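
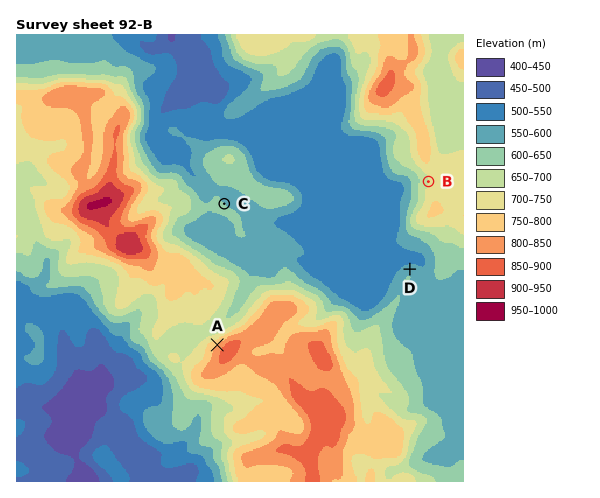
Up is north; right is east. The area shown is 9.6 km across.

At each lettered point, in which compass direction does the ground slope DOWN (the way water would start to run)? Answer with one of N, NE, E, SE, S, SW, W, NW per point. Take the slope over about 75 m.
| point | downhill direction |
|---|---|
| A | NW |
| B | W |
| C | NE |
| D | N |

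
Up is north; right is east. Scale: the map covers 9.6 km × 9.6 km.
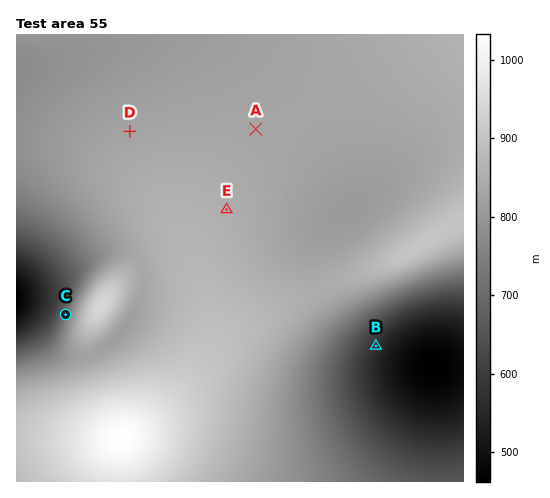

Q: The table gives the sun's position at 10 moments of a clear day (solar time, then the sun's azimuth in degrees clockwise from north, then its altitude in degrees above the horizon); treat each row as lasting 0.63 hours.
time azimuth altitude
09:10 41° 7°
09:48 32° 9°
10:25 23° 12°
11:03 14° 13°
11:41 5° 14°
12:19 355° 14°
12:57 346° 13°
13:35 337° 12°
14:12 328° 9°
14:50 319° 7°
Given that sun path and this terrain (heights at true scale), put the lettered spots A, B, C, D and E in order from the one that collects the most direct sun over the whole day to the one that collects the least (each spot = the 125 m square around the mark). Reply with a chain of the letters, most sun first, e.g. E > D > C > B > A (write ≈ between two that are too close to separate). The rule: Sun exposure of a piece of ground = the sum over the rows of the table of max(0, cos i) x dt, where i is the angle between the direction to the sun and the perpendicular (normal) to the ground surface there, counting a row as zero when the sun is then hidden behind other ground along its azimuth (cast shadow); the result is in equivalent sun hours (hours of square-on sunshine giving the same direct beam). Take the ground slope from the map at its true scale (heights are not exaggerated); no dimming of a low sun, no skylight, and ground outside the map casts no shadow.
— C > D ≈ E ≈ A > B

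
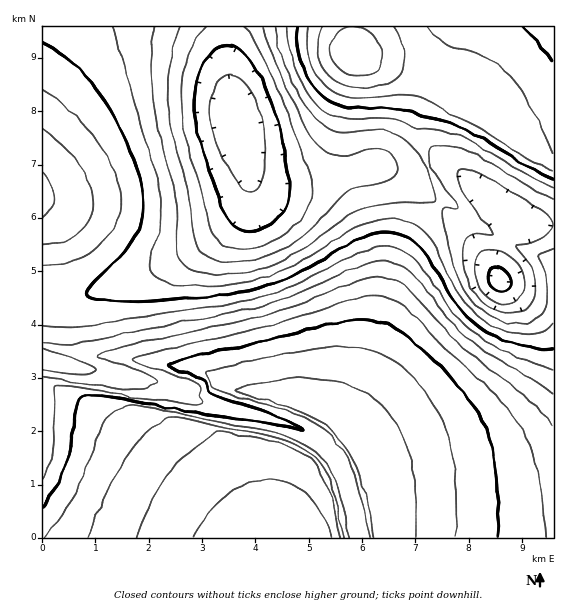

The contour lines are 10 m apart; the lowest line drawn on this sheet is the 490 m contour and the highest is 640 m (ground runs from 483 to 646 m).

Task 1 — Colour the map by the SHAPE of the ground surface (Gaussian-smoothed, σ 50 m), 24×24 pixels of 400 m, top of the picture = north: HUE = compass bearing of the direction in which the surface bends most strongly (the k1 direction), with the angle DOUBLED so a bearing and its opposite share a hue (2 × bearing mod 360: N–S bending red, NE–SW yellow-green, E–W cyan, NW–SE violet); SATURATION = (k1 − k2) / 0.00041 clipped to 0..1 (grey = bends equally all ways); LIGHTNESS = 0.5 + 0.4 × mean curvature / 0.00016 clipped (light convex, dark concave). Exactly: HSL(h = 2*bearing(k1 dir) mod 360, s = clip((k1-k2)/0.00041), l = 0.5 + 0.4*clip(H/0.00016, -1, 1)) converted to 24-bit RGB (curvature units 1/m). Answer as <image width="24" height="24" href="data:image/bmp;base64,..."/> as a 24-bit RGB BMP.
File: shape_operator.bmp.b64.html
<image width="24" height="24" href="data:image/bmp;base64,Qk32BgAAAAAAADYAAAAoAAAAGAAAABgAAAABABgAAAAAAMAGAAATCwAAEwsAAAAAAAAAAAAAjHyJiX6EhX+CgoCCgYCCgYGBgYKBgYKBgYOAgoSAhISAhYR/hYJ/4/XDFQAzwP9KiouAgX+BgH+Af3+Af3+Afn+Afn+AfoCAjnmDi32Ah3+Ag4CBgoGBgYGBgYKBgYKBgoOBg4OBhISAhIOAhIKA0fmeFwAz0PiSgoCAgX+BgH+Bf3+Af3+Afn+AfoCBfoCBjXZ2jYB8iYJ/hIKBgoGBgYKCgYKCgoKBgoOBg4OBg4OBhIKBjqeGe/82HgEy2PW+goCBgoCBgYCBgH+Bf3+Bf4CBfoGCfoGCioJzjol6ioh/hYWAgoKBgYKCgYKCgoKCgoKCg4OCg4KChp+hz/zkMwAv2B0AnL6Lg4CBgoCCgYCCgICBgICCf4GDf4KEfoKEhIp1iI56hop+g4aAgYWEgYKDgYKDgoeNlK7Mw9j0rtL3TOL/MwAGMgEas/nBhIGCg4GCg4GCgYGCgIGDgIKEgISFf4SHfoOHg4x9hI5+gJCEgYuOhpess9Dssdb2U7P/r10AMhwBMxsAMxQAxwAQtfrqgpCJhIGDg4GDg4GDgYKEgYSFgYaIgIeKf4WLfYCJgJqLpNPgstbwbLz3nvoAXTYLRysOVgAFkz4AL3L/hbb8wN73kbfIhoGGhYGDhIGDhIKDg4OEgoaHgYmLgYuOgImQfoKOfXmKPf2+h18MMB4HMiAHSDAPdEsW1UQCLPv/vtnnhImghoGLh4GIh4GHhoGFhYGEhYKDhIODg4eGgo2KgZKSgJCWfYaVfHiQg3GMx2MZP1DmZXLplqbsuMXxsb/rkZ3Ig4Wdh4GRiIGRioCPi4CNi4CLiYCIh4GFhoOEhYeEg42GgZSMfpqWe5KbdXmWgWySjWaMdYuZcYB4c350d4F6eoSBfoSHgIOLgYCOhICRiH+TjH+Uj3+TkICQjoCMi4GIiYSEiIyFgpSEf5yIeJ6Sbo2YbGOPiFqMjFt8entkcnpibX1ibX9lboFpb4NudIR4eYaFe3+JgnyOinySkX2UlH6Uk4CPkIKKjoWGjpGGiJqDfJ98bpl7XnuAYElzfUdtiVZmf31heIBgbX9eaX9eZ4FeZoJfZINjaIJsb394dXqAgHiGjXqOknyOlH+OlIKLk4iHlpeJk56FjJx6fIhmWFlHMyEwZz9Dhmlbg4RvgIpvcoNrboNnaoRiZYVfX4RdXYBfYHpmZ3ZtcHZ0fnV5iHh+j32Dk4KGl4uInJiKnpuEl4l0hFtYYTdLPS5BYGVTbKFygYmDho+DfYeCeYd7dIlzbYptZohnYIBmXXdlXnBkY29kcnVqfnxvh4F2j4h+l5CFnZOGnId9mGZpiU9oeUJvT3KsetDcbs/HhY6SipGSg4aOhIiMg4yJfo2CdYt9bIJ5ZHdzYG5sYmtkbHJjdX1le4ZqhI1ykpN7mIl7mm9ulVttkFN5fL7SU423aVpReXdPhIySiIyQhISOhoeOiY2Oh4+Lf4yKc3+FaG58Y2R0aWdvc3Rpd4FldYlkdYxmgYttjHptkGFmlFxuitO0hERtcEpYdl1Wf29ThIiMhYaKhIOJh4aJiYyIh46HgYmJc3WFamWAamF8c2d6fHBwholufI9ncYpic35ke21jg11ik8yCgEJWckVYeFJafVhViGVVhISGhYOFhYKEh4eDi42DiY2CfoWAcG9/amF9bF98d2V+hXF5koh0jpZueIdlbHNfbGRelJNjtrZNbkJSdE5ZeVNaa7eiqOXjhIGBhICAhIGAiIZ/jo1/jI59gIF6bmx4Zl52al54dGJ7h252mYd1m5Buh4Nkbm5eZmdfm69lcEVLb01WeldijNnNk87ChpiAhIB+g39+hYB+iYV9jot8jot6gX13bml0YltyaFx0cV52hWtxnH1sooVoj39ldXZmZHVuoYhpjVmYcpPBntvehqWegIiFlJKAg399g359hX98iYR8joh7joZ5gnh0cGd1YFlwZVlxblx0g2dxnHpwpYl5mY1/fI6Ja5eZbJ+kfaCzhJ6hho6JhImFgYSEf4CCg358g358hX98iYJ8joV7joJ5hHR1dGd4YlpyYFdzalx5hHGHmomLqZ+boqmlkaaseaCsbJGecoiPfoqIhImEhYaDgoGCf36Bgn58g358hH58iIB8jYJ8jn15h3R6eGh9ZFx4W1h6X2GEd36Tlp+iqbGvq7S1maGqfYSZbneOcnyGfISDg4aAhYSAgn+AgH6Bgn58gn58hH59h399i398jXt6iXV/e2yCZWB/XGKCYXWNdJWbjKefnK2go6aenI+ZinqReXGHdXWBfIF/gYR+g4N/gX9/gH6A"/>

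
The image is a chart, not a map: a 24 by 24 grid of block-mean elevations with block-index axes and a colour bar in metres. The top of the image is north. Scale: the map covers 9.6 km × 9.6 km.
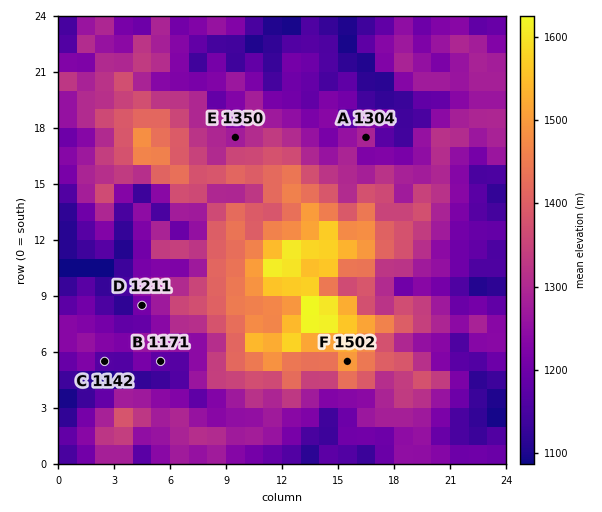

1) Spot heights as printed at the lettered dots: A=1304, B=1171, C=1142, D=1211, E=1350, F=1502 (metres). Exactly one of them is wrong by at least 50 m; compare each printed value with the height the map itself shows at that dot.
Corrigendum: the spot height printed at E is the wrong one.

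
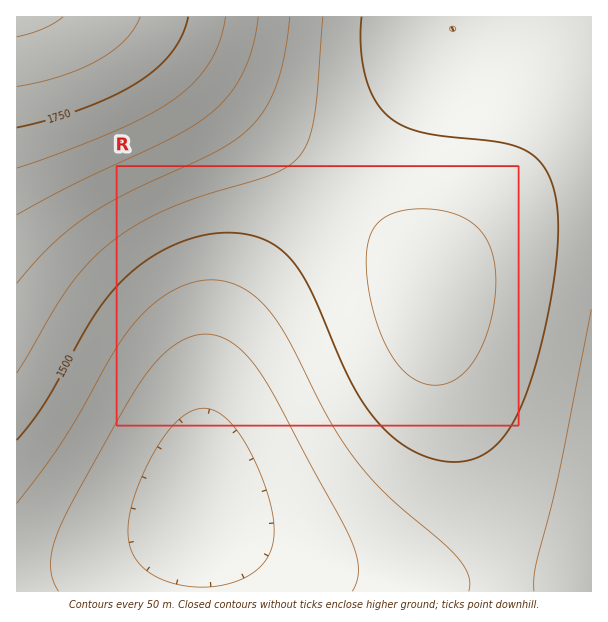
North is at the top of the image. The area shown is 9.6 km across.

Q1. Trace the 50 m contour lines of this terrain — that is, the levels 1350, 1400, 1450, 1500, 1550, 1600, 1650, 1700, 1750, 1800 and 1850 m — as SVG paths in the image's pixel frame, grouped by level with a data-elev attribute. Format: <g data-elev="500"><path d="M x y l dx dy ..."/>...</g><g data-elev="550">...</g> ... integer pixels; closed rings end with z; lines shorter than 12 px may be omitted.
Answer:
<g data-elev="1350"><path d="M194 587l-15-2-14-4-12-6-10-8-8-9-4-9-3-12 0-12 3-18 7-22 11-23 12-21 11-15 11-10 12-6 11-2 10 3 12 9 11 13 10 17 12 24 8 24 4 21 1 17-2 12-5 10-7 9-9 7-13 7-14 4-15 2z"/></g><g data-elev="1400"><path d="M58 591l-5-12-2-12 0-13 5-17 16-34 50-90 22-36 20-23 21-15 10-4 11-1 16 3 17 11 16 18 17 25 70 131 10 21 5 15 1 12-1 11-5 10"/></g><g data-elev="1450"><path d="M534 591l2-25 22-89 33-168"/><path d="M17 503l44-60 54-93 25-33 20-18 22-13 21-6 21 1 12 4 12 6 12 10 10 11 17 26 37 73 25 39 17 23 18 19 58 50 16 16 7 9 4 9 1 8-1 7"/><path d="M450 30l0-3 5 0 0 4z"/></g><g data-elev="1500"><path d="M17 440l16-20 14-20 48-86 14-18 14-16 24-20 26-15 27-9 27-3 19 1 18 6 15 8 14 13 9 14 9 16 31 72 15 30 20 28 22 21 14 9 15 6 15 4 15 1 12-2 12-4 10-7 11-11 13-21 12-27 11-37 10-44 6-40 3-35-1-27-5-23-5-13-7-9-9-8-10-6-24-6-54-6-21-4-20-6-14-10-14-17-8-22-5-30 1-30"/></g><g data-elev="1550"><path d="M427 384l13 1 13-4 12-9 11-14 9-19 7-22 3-23 1-22-3-15-4-14-7-11-9-9-12-7-14-4-16-3-17 0-13 2-11 3-8 5-7 7-4 8-3 11-1 27 7 40 6 19 7 17 9 14 9 10 11 8z"/><path d="M17 373l38-65 15-23 20-24 24-21 24-16 27-14 35-13 72-22 15-8 12-10 9-16 6-22 9-102"/></g><g data-elev="1600"><path d="M17 283l35-38 17-15 20-15 40-23 89-41 17-11 15-12 15-20 12-24 8-30 5-37"/></g><g data-elev="1650"><path d="M17 215l59-32 97-46 21-12 16-11 19-19 14-23 10-25 5-30"/></g><g data-elev="1700"><path d="M17 168l46-16 53-21 33-16 25-16 20-16 15-20 11-22 5-24"/></g><g data-elev="1750"><path d="M17 128l34-9 35-12 29-12 24-14 19-14 15-16 9-16 6-18"/></g><g data-elev="1800"><path d="M17 87l43-11 20-7 18-9 15-9 12-11 9-11 6-12"/></g><g data-elev="1850"><path d="M17 37l26-8 20-12"/></g>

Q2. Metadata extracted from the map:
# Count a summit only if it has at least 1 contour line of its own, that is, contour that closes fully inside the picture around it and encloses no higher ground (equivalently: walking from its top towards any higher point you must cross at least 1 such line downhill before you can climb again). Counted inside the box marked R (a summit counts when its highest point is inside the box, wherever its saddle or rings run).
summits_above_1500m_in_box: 1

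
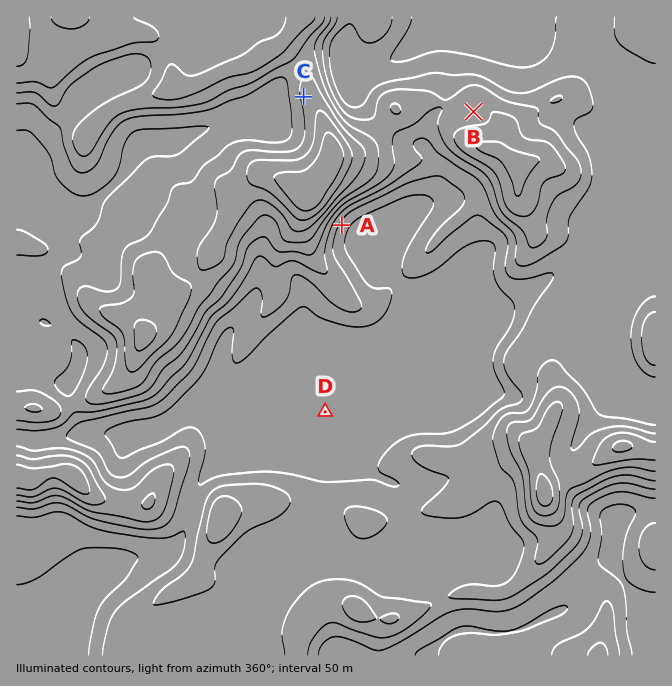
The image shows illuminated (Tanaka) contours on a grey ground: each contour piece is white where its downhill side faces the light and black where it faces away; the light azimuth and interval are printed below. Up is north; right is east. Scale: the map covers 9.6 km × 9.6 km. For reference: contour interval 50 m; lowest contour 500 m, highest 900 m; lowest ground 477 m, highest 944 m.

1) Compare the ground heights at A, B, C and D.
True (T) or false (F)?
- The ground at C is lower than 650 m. F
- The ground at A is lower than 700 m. T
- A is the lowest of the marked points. F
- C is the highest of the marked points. T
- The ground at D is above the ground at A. F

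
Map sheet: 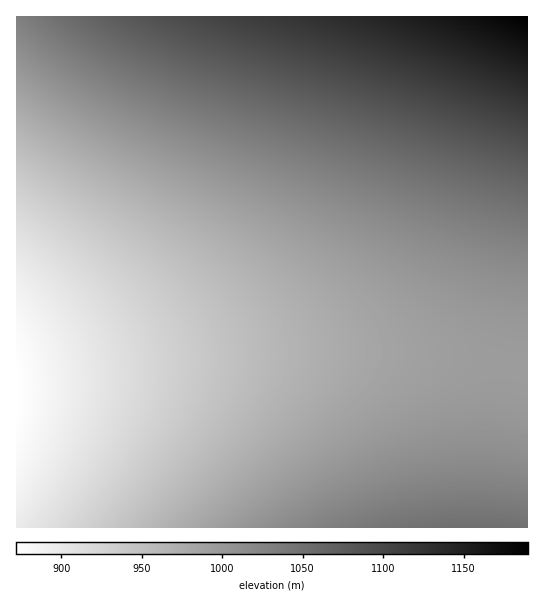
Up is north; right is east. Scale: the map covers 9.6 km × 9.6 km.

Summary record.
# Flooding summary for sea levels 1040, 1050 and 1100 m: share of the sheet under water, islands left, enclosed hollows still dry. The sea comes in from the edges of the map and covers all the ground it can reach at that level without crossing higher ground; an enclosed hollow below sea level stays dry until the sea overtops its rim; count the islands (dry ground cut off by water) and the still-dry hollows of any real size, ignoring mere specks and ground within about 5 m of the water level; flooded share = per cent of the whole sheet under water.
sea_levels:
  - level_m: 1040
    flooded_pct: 77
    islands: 0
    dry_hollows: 0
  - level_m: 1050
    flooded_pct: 80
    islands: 0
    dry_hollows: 0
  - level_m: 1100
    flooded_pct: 92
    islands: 0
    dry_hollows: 0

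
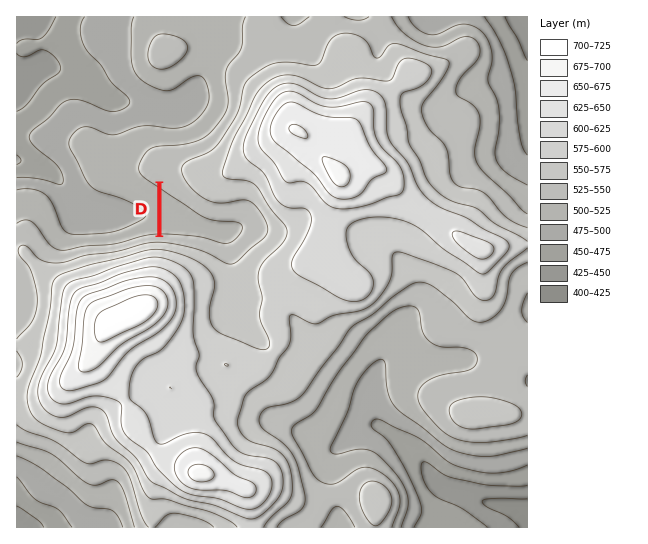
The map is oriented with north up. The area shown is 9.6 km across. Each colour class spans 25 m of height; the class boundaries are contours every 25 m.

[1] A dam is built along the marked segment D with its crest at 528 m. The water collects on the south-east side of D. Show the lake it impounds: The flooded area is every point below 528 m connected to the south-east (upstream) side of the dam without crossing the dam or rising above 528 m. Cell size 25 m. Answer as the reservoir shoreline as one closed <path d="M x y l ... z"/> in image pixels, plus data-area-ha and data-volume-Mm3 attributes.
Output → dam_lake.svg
<path d="M163 187l-2 0 1 48 32 2 1 2 11 1 13 5 10 2 5-3 11-11 3-8-3-5-3-1-25 0-11-3-39-25-4-4z" data-area-ha="90" data-volume-Mm3="7.69"/>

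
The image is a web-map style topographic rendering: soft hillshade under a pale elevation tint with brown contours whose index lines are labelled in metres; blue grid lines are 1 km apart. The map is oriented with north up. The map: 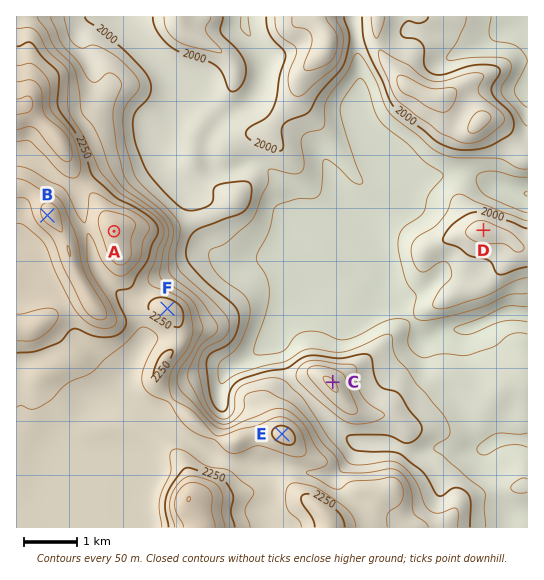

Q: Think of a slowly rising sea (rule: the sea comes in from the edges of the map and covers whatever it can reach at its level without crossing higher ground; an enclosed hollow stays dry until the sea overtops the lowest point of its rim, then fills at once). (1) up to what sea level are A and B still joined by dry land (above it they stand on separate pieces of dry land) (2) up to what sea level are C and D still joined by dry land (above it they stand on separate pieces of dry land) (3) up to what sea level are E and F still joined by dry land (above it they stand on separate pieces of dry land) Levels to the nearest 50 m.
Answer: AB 2300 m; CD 1900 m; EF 2200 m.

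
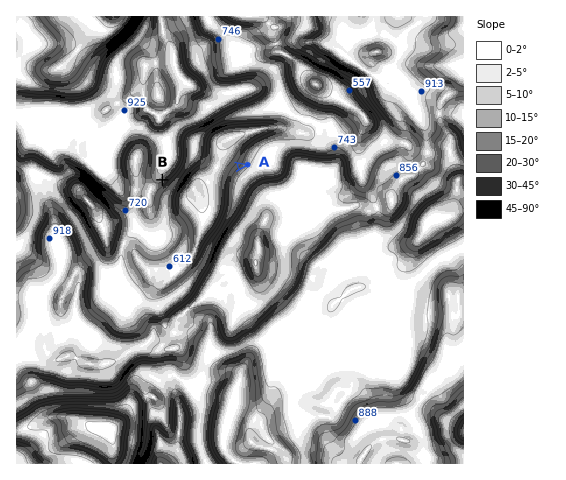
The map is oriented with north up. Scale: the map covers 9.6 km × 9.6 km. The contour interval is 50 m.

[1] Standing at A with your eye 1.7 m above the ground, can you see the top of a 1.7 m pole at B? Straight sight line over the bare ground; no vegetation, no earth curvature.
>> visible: true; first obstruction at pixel None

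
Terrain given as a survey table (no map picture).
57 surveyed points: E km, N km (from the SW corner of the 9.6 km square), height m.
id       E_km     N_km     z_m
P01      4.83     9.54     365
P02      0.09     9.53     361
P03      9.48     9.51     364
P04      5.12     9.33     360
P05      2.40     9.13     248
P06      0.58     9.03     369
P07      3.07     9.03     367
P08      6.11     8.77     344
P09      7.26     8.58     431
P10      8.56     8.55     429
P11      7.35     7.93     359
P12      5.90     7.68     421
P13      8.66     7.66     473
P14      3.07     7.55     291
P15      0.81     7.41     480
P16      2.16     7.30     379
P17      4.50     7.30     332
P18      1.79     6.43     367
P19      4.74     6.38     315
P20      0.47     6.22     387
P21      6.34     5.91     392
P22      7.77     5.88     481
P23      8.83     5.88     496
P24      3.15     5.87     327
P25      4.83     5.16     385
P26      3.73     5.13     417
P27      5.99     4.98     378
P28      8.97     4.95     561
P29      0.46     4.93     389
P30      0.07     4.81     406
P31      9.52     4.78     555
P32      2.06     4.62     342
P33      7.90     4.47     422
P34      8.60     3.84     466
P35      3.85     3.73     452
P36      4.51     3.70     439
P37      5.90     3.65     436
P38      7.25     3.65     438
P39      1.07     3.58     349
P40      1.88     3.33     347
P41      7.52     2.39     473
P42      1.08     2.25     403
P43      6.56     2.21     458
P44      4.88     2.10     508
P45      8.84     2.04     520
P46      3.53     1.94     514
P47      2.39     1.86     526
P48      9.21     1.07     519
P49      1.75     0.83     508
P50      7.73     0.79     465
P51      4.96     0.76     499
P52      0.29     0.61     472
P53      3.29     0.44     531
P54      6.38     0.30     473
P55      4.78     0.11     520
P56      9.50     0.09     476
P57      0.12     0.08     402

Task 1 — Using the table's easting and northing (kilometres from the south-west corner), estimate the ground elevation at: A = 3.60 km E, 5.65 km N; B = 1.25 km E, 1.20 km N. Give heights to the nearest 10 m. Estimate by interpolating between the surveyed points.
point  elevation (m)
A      340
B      480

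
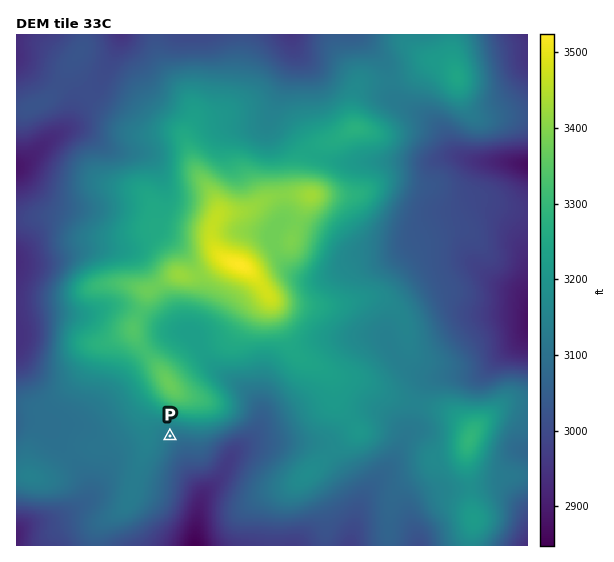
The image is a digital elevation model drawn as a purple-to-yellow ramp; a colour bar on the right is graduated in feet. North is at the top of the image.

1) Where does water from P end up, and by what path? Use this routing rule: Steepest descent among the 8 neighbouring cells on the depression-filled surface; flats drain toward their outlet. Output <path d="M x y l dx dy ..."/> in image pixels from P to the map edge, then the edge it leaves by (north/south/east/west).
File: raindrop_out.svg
<path d="M170 436l13 13 0 7 2 1 0 6 1 1 0 3 5 8 7 6 1 3 0 4 2 1 0 16-2 2-1 17-1 1 0 20"/>
exit: south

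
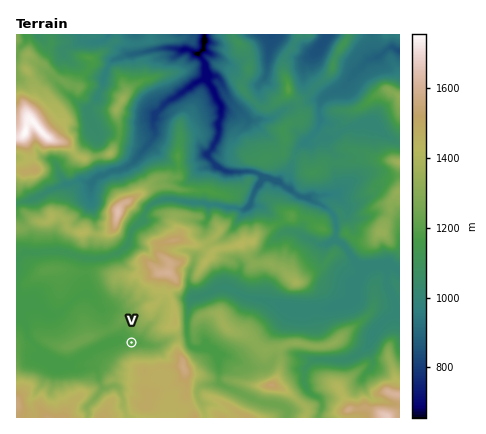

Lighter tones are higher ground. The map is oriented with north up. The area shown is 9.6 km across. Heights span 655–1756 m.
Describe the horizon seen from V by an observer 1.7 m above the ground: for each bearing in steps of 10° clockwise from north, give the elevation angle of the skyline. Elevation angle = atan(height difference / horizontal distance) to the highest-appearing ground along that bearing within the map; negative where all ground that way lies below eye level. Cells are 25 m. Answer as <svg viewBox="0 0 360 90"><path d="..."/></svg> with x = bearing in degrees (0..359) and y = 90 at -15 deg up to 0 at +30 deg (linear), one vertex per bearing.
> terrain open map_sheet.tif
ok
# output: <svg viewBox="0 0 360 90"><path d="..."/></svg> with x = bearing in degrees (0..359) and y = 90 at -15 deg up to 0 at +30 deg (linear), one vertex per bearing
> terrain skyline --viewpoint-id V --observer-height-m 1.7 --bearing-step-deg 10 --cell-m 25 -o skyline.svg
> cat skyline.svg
<svg viewBox="0 0 360 90"><path d="M0 42l10-4 10-3 10-2 10 2 10 3 10-6 10 0 10 7 10 0 10-8 10-2 10 0 10-6 10-6 10-5 10-3 10-2 10 1 10 5 10 7 10 11 10 13 10 2 10 1 10 3 10 8 10-3 10-1 10 1 10 0 10-1 10-2 10-1 10-1 10-3"/></svg>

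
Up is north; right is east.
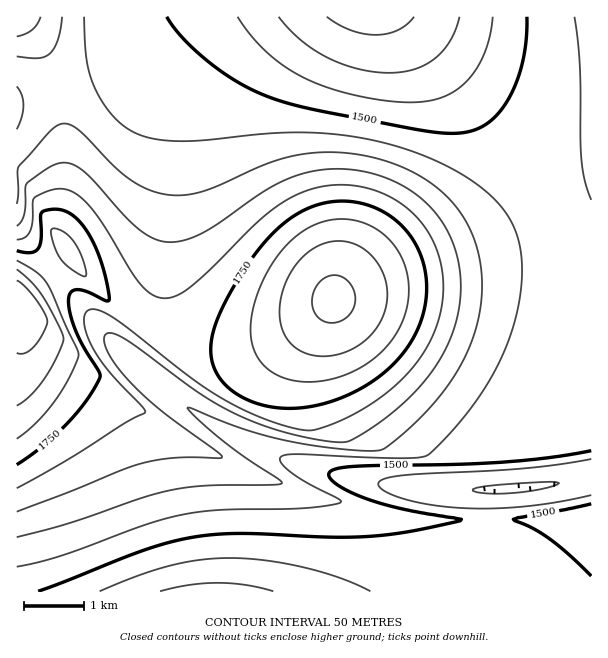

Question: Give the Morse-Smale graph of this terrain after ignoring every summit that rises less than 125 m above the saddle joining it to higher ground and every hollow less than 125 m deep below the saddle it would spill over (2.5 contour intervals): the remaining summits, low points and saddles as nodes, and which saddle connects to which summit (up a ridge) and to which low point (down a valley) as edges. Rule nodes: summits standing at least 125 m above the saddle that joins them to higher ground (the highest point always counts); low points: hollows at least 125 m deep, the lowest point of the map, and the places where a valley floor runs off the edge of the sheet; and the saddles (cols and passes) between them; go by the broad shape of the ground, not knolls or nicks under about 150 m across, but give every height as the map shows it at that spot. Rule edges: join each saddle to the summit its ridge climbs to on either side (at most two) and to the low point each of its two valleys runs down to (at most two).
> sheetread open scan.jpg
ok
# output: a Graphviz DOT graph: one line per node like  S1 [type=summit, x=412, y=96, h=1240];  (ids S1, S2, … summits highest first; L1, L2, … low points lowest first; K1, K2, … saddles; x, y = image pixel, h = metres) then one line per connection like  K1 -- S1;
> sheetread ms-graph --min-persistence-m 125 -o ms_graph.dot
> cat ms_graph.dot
graph terrain {
  S1 [type=summit, x=27, y=306, h=1922];
  S2 [type=summit, x=333, y=299, h=1912];
  L1 [type=low, x=369, y=17, h=1334];
  L2 [type=low, x=213, y=591, h=1383];
  K1 [type=saddle, x=149, y=336, h=1719];
  K2 [type=saddle, x=546, y=227, h=1543];
  K1 -- S1;
  K1 -- S2;
  K1 -- L1;
  K1 -- L2;
  K2 -- S1;
  K2 -- S2;
  K2 -- L1;
  K2 -- L2;
}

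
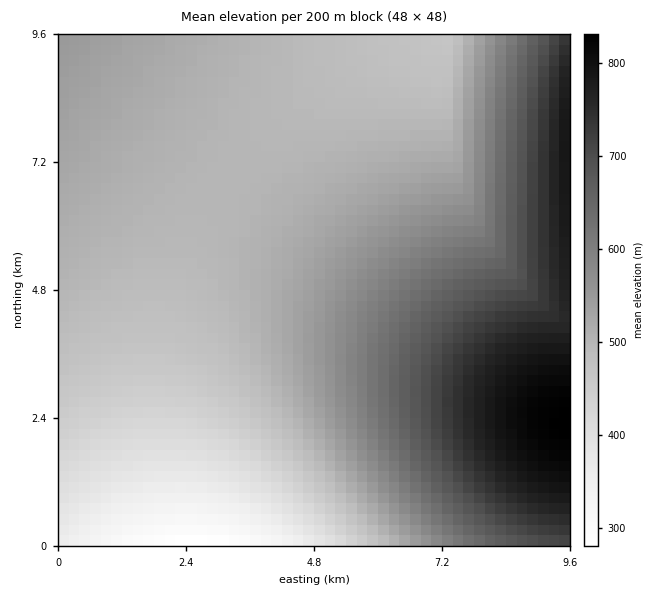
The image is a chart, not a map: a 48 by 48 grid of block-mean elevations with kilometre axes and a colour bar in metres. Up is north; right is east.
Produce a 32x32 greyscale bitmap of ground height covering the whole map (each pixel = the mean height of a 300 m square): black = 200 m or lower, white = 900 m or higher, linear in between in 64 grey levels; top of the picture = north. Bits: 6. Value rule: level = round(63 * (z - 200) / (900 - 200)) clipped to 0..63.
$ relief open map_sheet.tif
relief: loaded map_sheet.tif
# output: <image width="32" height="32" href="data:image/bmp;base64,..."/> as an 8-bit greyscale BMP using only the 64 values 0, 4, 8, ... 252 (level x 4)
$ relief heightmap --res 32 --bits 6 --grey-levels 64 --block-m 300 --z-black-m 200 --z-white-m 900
<image width="32" height="32" href="data:image/bmp;base64,Qk02CAAAAAAAADYEAAAoAAAAIAAAACAAAAABAAgAAAAAAAAEAAATCwAAEwsAAAABAAAAAAAAAAAAAAEBAQACAgIAAwMDAAQEBAAFBQUABgYGAAcHBwAICAgACQkJAAoKCgALCwsADAwMAA0NDQAODg4ADw8PABAQEAAREREAEhISABMTEwAUFBQAFRUVABYWFgAXFxcAGBgYABkZGQAaGhoAGxsbABwcHAAdHR0AHh4eAB8fHwAgICAAISEhACIiIgAjIyMAJCQkACUlJQAmJiYAJycnACgoKAApKSkAKioqACsrKwAsLCwALS0tAC4uLgAvLy8AMDAwADExMQAyMjIAMzMzADQ0NAA1NTUANjY2ADc3NwA4ODgAOTk5ADo6OgA7OzsAPDw8AD09PQA+Pj4APz8/AEBAQABBQUEAQkJCAENDQwBEREQARUVFAEZGRgBHR0cASEhIAElJSQBKSkoAS0tLAExMTABNTU0ATk5OAE9PTwBQUFAAUVFRAFJSUgBTU1MAVFRUAFVVVQBWVlYAV1dXAFhYWABZWVkAWlpaAFtbWwBcXFwAXV1dAF5eXgBfX18AYGBgAGFhYQBiYmIAY2NjAGRkZABlZWUAZmZmAGdnZwBoaGgAaWlpAGpqagBra2sAbGxsAG1tbQBubm4Ab29vAHBwcABxcXEAcnJyAHNzcwB0dHQAdXV1AHZ2dgB3d3cAeHh4AHl5eQB6enoAe3t7AHx8fAB9fX0Afn5+AH9/fwCAgIAAgYGBAIKCggCDg4MAhISEAIWFhQCGhoYAh4eHAIiIiACJiYkAioqKAIuLiwCMjIwAjY2NAI6OjgCPj48AkJCQAJGRkQCSkpIAk5OTAJSUlACVlZUAlpaWAJeXlwCYmJgAmZmZAJqamgCbm5sAnJycAJ2dnQCenp4An5+fAKCgoAChoaEAoqKiAKOjowCkpKQApaWlAKampgCnp6cAqKioAKmpqQCqqqoAq6urAKysrACtra0Arq6uAK+vrwCwsLAAsbGxALKysgCzs7MAtLS0ALW1tQC2trYAt7e3ALi4uAC5ubkAurq6ALu7uwC8vLwAvb29AL6+vgC/v78AwMDAAMHBwQDCwsIAw8PDAMTExADFxcUAxsbGAMfHxwDIyMgAycnJAMrKygDLy8sAzMzMAM3NzQDOzs4Az8/PANDQ0ADR0dEA0tLSANPT0wDU1NQA1dXVANbW1gDX19cA2NjYANnZ2QDa2toA29vbANzc3ADd3d0A3t7eAN/f3wDg4OAA4eHhAOLi4gDj4+MA5OTkAOXl5QDm5uYA5+fnAOjo6ADp6ekA6urqAOvr6wDs7OwA7e3tAO7u7gDv7+8A8PDwAPHx8QDy8vIA8/PzAPT09AD19fUA9vb2APf39wD4+PgA+fn5APr6+gD7+/sA/Pz8AP39/QD+/v4A////ADg0MCgkJCAgICAgJCgwNDxETFhgbHSAiJScpKywtLi8PDg0MCwsKCgoKCwsMDhARExYYGx0gIiUnKSstLzAxMREQDw4NDAwMDAwNDg8QEhQWGBodHyIkJykrLS8xMjMzEhEQDw8ODg4ODg8QERIUFhgaHB8hJCYpKy0vMTM0NTUTEhEREBAQDxAQERITFBYYGhweISMmKCstLzEzNDU2NxQTExISERERERISExQWFxkbHSAiJCcpLC4wMjQ1Nzc4FRQUExMTExMTExQVFhcZGx0fISMmKCstLzEzNTY3ODkWFRUUFBQUFBQVFRYXGRocHiAiJCcpKy4wMjQ1Nzg4ORcWFhUVFRUVFRYXFxgaGx0fISMlJyksLjAyNDU3ODg5FxcXFhYWFhYWFxgYGRscHh8hIyUnKiwuMDI0NTY3ODgYGBcXFxcXFxcYGBkaGx0eICIjJSgqLC4wMTM1Njc3NxkYGBgYGBgYGBgZGhscHR4gIiQlJykrLS8xMjQ1NTY2GRkZGBgYGBgZGRoaGxwdHyAiIyUnKSssLjAxMjM0NDUaGRkZGRkZGRkaGhsbHB0fICEjJSYoKistLjAxMjIzMxoaGhkZGRkZGhoaGxwcHR8gISMkJicpKiwtLi8wMDEyGxoaGhoaGhoaGhsbHBwdHh8hIiMlJigpKissLS4uMDIbGxoaGhoaGhoaGxscHB0eHyAhIiQlJicpKisrLC4xMxsbGxsaGhoaGhsbGxwcHR4fHyEiIyQlJicoKSkrLjEzHBsbGxsbGhobGxsbHBwdHR4fICEiIyQkJSYnKCsuMTMcHBsbGxsbGxsbGxsbHBwdHR4fICEhIiMkJCUnKy4xNBwcHBsbGxsbGxsbGxscHBwdHh4fHyAhISIjJCcrLjE0HRwcHBsbGxsbGxsbGxscHBwdHR4eHyAgICEkJysuMTQdHRwcHBsbGxsbGxsbGxscHBwdHR0eHh8fICMnKy4xNB0dHBwcHBsbGxsbGxsbGxscHBwcHR0dHh4fIycqLjE0HR0dHBwcHBsbGxsbGxsbGxsbGxwcHBwcHR8jJiouMTQeHR0dHBwcHBsbGxsbGxsbGxsbGxsbGxscHyImKi0xNB4eHR0dHBwcGxsbGxsbGxsaGhsbGxsbGxseIiYpLTE0Hh4dHR0cHBwcGxsbGxsaGhoaGhoaGhoaGh4iJSktMDQeHh4dHR0cHBwcGxsbGxoaGhoaGhoaGRkaHSElKCwwMx8eHh4dHR0cHBwbGxsbGhoaGhoaGRkZGRkdICQoKy8yHx8eHh4dHRwcHBwbGxsaGhoaGhkZGRkYGRwgIycqLjEfHx8eHh0dHRwcHBsbGxsaGhoZGRkZGBgYGx8iJiktMA="/>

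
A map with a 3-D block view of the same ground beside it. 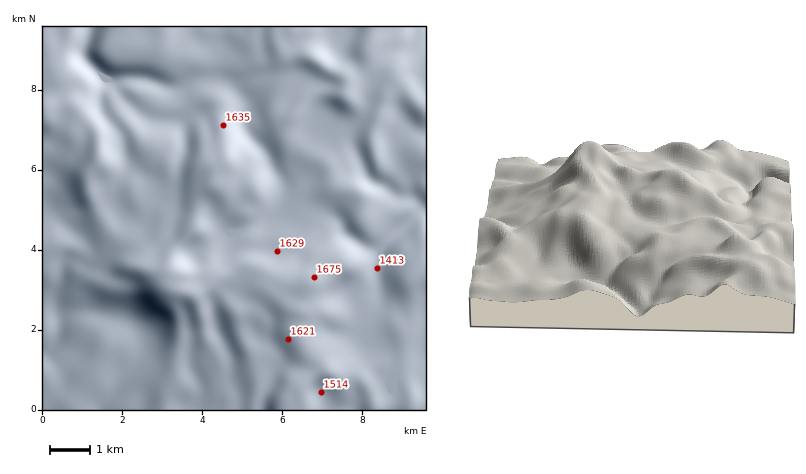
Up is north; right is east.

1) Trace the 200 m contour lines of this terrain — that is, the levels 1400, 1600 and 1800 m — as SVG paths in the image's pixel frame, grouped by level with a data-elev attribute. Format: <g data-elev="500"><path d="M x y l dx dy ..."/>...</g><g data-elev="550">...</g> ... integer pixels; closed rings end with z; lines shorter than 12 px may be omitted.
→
<g data-elev="1400"><path d="M42 340l6-3 4-5 2-4 2-10 2-2 2 0 1 4 3 16-2 12-8 15-12 3"/><path d="M426 223l-8 1-26 18-5 4-7 10-2 0-1-4 1-2 7-8 9-14 14-16 1-6-4-8 0-2 5-4 4-1 12 5"/><path d="M105 26l-10 24 1 6 2 5 12 9 29 4 6 2 2 4-19 3-12 7-12 2-4-1-9-15-13-12-4-6-1-8 3-14 1-10"/></g><g data-elev="1600"><path d="M283 404l5 0 12-10 4-7 0-5-6 0-7 4-8 12-1 4z"/><path d="M247 350l3-2 3-10 3-3 12-3 6 1 20 15 6 1 3-1 5-20 10-16 5-18 9-19 8-11-1-6-9-5-26-5-6-14-8-9-6-2-14 0-3-1-1-6 7-18-2-14-16-28-15-17-10-16-6-5-6 0-10 7-10 5-14 19-2 0-8-5-4-1-18 1-6 3-3 5 1 22-3 2-13 4-5 6-3 8 0 14-2 4-4 0-8-4-6-8 2-12 11-12 2-10-3-12-6-12-6-7-6 1-16 30-2 12 6 15 12 15 6 44 8 14 4 20 6 6 18 7 28 20 4 5 8 15 2 2 13-7 11 7 4 0 3-3 5-11 4-2 4 2 20 19z"/><path d="M317 200l11 0 20-3 7-3 2-4-21-33-8-6-16-9-6-6-3-6 2-8 7-16 6-5 6 2 20 13 8 1 12-2 3 5-1 20 4 8 4 2 4-20 8-23 13-21 2-8-4-10-3-3-14-2-10-11-4 2-4 13-8 3-22-2-16-13-6-2-4 2-3 3 2 4 21 13 4 5 0 4-3 4-11 6-14 5-24 13-6 8 0 13 8 17 8 10 24 12 2 6-3 16 2 4z"/></g><g data-elev="1800"><path d="M168 298l22 0 5-4-1-2-7-8-2-12-7-5-6-3-6 1-8 5-5 4-1 4 1 6 3 6 4 4z"/></g>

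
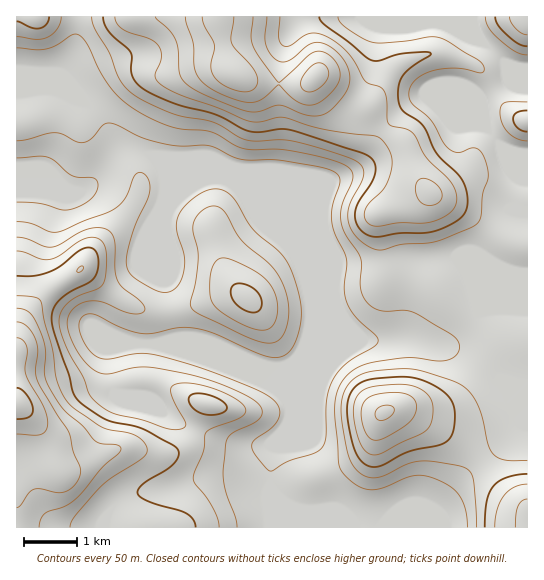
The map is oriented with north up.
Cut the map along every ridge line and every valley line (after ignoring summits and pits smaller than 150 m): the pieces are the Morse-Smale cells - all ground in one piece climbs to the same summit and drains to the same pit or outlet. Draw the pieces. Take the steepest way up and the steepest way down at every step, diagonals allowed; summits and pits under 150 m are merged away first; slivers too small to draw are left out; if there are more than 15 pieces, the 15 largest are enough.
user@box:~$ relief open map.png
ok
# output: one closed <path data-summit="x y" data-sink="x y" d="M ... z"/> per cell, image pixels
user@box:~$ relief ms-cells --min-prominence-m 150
<path data-summit="235 74" data-sink="17 179" d="M473 16l-456 0-1 163 30 1 21 9 14 3 12-10 12-19 12-11 21-1 11 4 20 1 54 23 11 6 15 22 80 82 11 24 23 27 47-1 21 6 19-1 17-13 12-18 12-2 37 0 0-242-23-6-11-12-8-6-11-15z"/><path data-summit="17 403" data-sink="17 179" d="M138 151l-21 1-12 11-12 19-12 10-14-3-21-9-30 1 0 346 257 1 0-35-4-10 0-6 4-27 8-19 10-13 14-37 0-36 6-27 0-12-10-39-12-20-40-40-9-16-11-10-60-25-20-1z"/><path data-summit="383 413" data-sink="17 179" d="M298 257l13 49 0 12-6 27 0 36-14 37-10 13-8 19-4 27 0 6 4 10 0 34 254 1 1-215-3-2-34 0-12 2-20 26-13 6-15 0-21-6-47 1-23-27-11-24z"/><path data-summit="527 17" data-sink="17 179" d="M527 16l-53 0-1 10 7 13 25 24 16 5 6 0z"/>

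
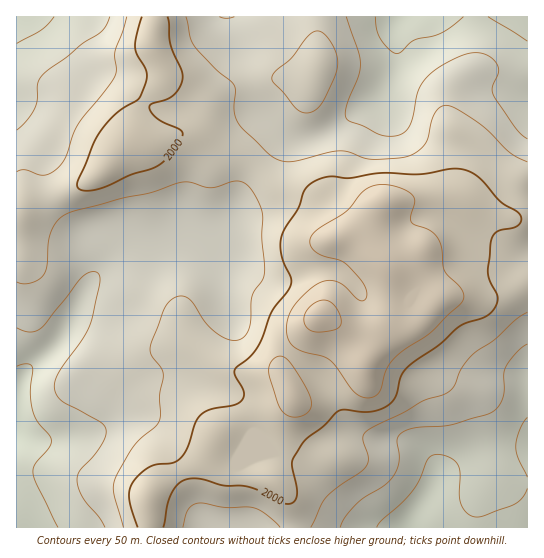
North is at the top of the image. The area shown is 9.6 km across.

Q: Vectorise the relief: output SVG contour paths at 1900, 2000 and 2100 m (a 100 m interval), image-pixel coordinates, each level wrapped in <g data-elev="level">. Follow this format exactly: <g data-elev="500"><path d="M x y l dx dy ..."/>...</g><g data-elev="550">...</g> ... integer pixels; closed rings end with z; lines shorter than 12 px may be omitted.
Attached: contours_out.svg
<g data-elev="1900"><path d="M340 527l5-10 12-13 8-7 20-12 9-10 5-13-2-21 3-7 7-4 8-2 38-4 33-9 8-4 6-6 3-8 1-23 2-8 11-14 10-8"/><path d="M17 328l12 4 10-3 7-6 36-46 9-5 4 0 4 2 1 11-10 41-9 15-22 30-4 9-1 7 3 8 5 6 37 20 7 8 0 6-4 8-8 12-14 15-3 9 1 8 4 10 17 21 6 9"/><path d="M527 139l-12-11-22-34 0-8 6-15-2-8-8-7-11-3-11 1-12 4-16 9-12 10-9 14-8 34-3 5-5 4-9 2-11-1-19-9-14-5-3-4 0-8 12-32 2-14-2-12-12-34"/><path d="M110 17l-4 9-5 6-19 12-41 33-3 6-1 16-2 10-8 12-10 9"/><path d="M234 17l-8 1-7-1"/></g><g data-elev="2000"><path d="M163 527l4-22 5-12 7-10 10-4 13 0 23 7 22 1 14 4 22 12 6 1 5-2 2-4 1-7-5-29 14-23 17-13 16-15 6-1 25 2 9-2 8-4 8-8 6-21 8-11 30-21 20-19 26-9 8-7 4-7 1-5-10-24 3-34 3-6 4-3 16-3 5-3 2-6-2-5-18-12-24-26-8-5-8-2-11 0-31 5-36-1-34 5-20-1-10 2-10 6-5 6-5 16-14 22-4 10 0 15 10 24-1 8-18 25-10 27-5 11-7 8-15 13 0 5 9 16-1 7-3 4-5 3-24 4-9 5-6 8-8 25-7 11-8 5-22 3-8 5-8 8-5 8-1 10 2 12 7 18"/><path d="M142 17l-6 18-1 12 2 7 9 17 1 7-2 7-7 14-23 15-17 21-21 47 1 5 3 3 9 1 11-3 30-13 24-8 12-9 14-20 2-4-2-4-23-11-7-6-2-6 4-4 13-3 7-4 6-7 3-8 0-10-12-28-2-26"/></g><g data-elev="2100"><path d="M313 331l17 0 7-2 3-3 1-5-1-7-5-7-5-5-5-2-7 1-7 4-5 6-2 7 0 5 3 5z"/></g>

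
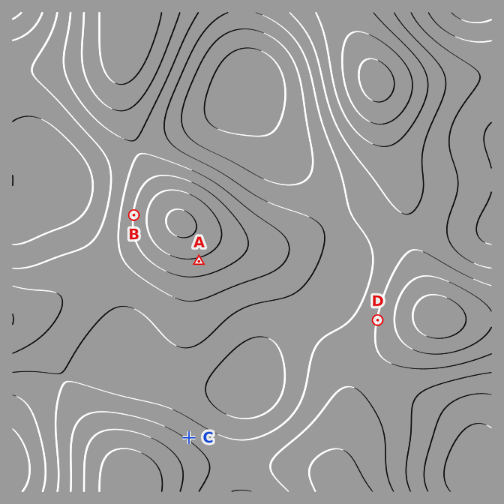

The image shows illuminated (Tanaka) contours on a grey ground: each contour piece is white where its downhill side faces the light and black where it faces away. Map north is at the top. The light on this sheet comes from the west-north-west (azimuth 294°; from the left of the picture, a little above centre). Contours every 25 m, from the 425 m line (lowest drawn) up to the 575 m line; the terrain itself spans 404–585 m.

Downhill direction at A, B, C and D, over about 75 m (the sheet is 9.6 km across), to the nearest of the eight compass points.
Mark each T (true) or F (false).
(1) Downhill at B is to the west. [T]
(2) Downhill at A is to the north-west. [F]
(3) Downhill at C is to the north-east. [T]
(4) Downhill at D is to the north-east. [F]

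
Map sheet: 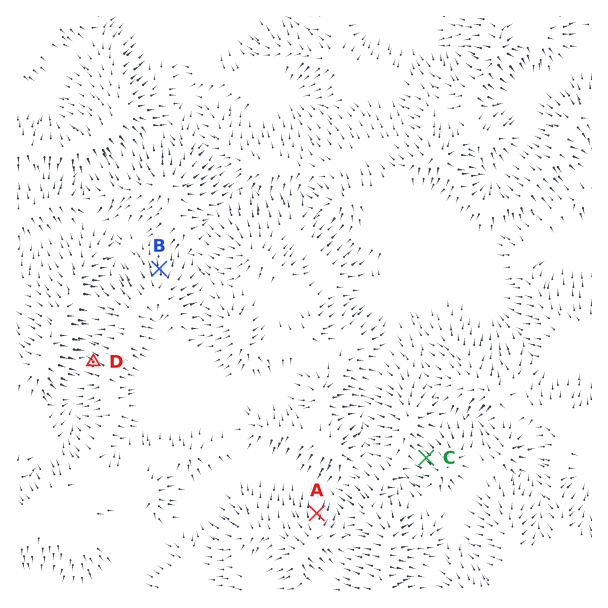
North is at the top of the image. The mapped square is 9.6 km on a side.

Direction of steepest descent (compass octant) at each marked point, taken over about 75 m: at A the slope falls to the N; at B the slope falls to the N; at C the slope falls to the NW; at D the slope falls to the NW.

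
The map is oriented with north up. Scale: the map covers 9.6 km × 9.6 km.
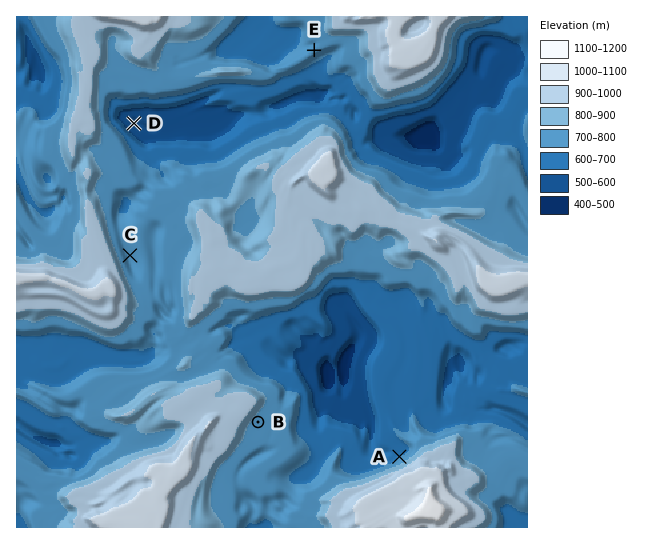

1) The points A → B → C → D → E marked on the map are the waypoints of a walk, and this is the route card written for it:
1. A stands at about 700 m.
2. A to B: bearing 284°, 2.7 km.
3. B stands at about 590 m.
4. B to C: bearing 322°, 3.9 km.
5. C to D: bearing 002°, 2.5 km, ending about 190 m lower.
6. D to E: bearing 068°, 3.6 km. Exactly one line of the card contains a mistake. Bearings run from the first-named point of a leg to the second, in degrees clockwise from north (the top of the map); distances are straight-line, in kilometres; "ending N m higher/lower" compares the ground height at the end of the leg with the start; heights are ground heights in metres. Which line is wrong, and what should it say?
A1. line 3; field height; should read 800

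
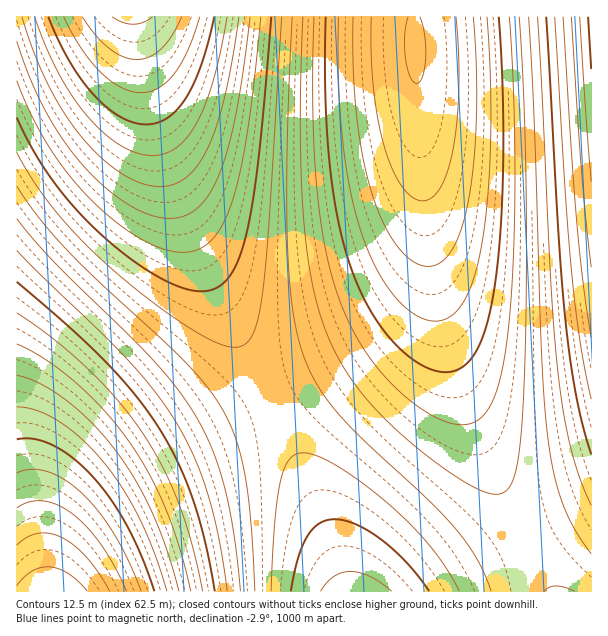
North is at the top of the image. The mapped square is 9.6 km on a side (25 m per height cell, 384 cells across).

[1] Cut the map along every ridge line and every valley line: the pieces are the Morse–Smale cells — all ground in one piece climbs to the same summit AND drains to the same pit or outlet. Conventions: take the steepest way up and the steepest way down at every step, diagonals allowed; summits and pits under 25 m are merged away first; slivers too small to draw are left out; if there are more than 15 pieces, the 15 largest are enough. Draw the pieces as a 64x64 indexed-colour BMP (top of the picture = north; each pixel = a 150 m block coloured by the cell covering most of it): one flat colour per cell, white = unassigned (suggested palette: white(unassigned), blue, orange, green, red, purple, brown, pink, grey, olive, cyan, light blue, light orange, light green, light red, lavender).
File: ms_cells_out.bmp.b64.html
<image width="64" height="64" href="data:image/bmp;base64,Qk12CAAAAAAAAHYAAAAoAAAAQAAAAEAAAAABAAQAAAAAAAAIAAATCwAAEwsAABAAAAAAAAAA////ALR3HwAOf/8ALKAsACgn1gC9Z5QAS1aMAMJ34wB/f38AIr28AM++FwDox64AeLv/AIrfmACWmP8A1bDFABERVVVVVVVVVVVVVVVVVVVVVVREREREREREREREQzMzERFVVVVVVVVVVVVVVVVVVVVVRERERERERERERERDMzMREVVVVVVVVVVVVVVVVVVVVVVERERERERERERERDMzMxERVVVVVVVVVVVVVVVVVVVVVUREREREREREREREMzMzERFVVVVVVVVVVVVVVVVVVVVUREREREREREREREMzMzMRERVVVVVVVVVVVVVVVVVVVVREREREREREREREQzMzMxERFVVVVVVVVVVVVVVVVVVVVEREREREREREREQzMzMzERERVVVVVVVVVVVVVVVVVVVERERERERERERERDMzMzMREREVVVVVVVVVVVVVVVVVVURERERERERERERDMzMzMxERERFVVVVVVVVVVVVVVVVVREREREREREREREMzMzMzERERERVVVVVVVVVVVVVVVVREREREREREREREMzMzMzMREREREVVVVVVVVVVVVVVVVEREREREREREREQzMzMzMxERERERFVVVVVVVVVVVVVVEREREREREREREQzMzMzMzERERERERFVVVVVVVVVVVVURERERERERERERDMzMzMzMRERERERERFVVVVVVVVVVURERERERERERERDMzMzMzMxERERERERERVVVVVVVVVVREREREREREREREMzMzMzMzERERERERERERVVVVVVVVREREREREREREREQzMzMzMzMRERERERERERERVVVVVVVEREREREREREREQzMzMzMzMxERERERERERERERVVVVVURERERERERERERDMzMzMzMzERERERERERERERERVVVURERERERERERERDMzMzMzMzMRERERERERERERERERVVREREREREREREREMzMzMzMzMxERERERERERERERERERREREREREREREREQzMzMzMzMzEREREREREREREREREREiREREREREREREQzMzMzMzMzMREREREREREREREREREiIiRERERERERERDMzMzMzMzMxERERERERERERERERESIiIiREREREREREMzMzMzMzMzERERERERERERERERESIiIiIiREREREREMzMzMzMzMzMRERERERERERERERERIiIiIiIiREREREQzMzMzMzMzMxERERERERERERERERIiIiIiIiIkRERERDMzMzMzMzMzEREREREREREREREREiIiIiIiIiIkREREMzMzMzMzMzMREREREREREREREREiIiIiIiIiIiJEREMzMzMzMzMzMxERERERERERERERESIiIiIiIiIiIiREQzMzMzMzMzMzERERERERERERERESIiIiIiIiIiIiIkRDMzMzMzMzMzMRERERERERERERERIiIiIiIiIiIiIiREMzMzMzMzMzMxERERERERERERERIiIiIiIiIiIiIiIkQzMzMzMzMzMzEREREREREREREREiIiIiIiIiIiIiIiQzMzMzMzMzMzMREREREREREREREiIiIiIiIiIiIiIiJDMzMzMzMzMzMxERERERERERERESIiIiIiIiIiIiIiIiMzMzMzMzMzMzERERERERERERERIiIiIiIiIiIiIiIiIzMzMzMzMzMzMRERERERERERERIiIiIiIiIiIiIiIiIjMzMzMzMzMzMxEREREREREREREiIiIiIiIiIiIiIiIiMzMzMzMzMzMzEREREREREREREiIiIiIiIiIiIiIiIiIzMzMzMzMzMzMRERERERERERESIiIiIiIiIiIiIiIiIjMzMzMzMzMzMxERERERERERESIiIiIiIiIiIiIiIiIjMzMzMzMzMzMzERERERERERERIiIiIiIiIiIiIiIiIiMzMzMzMzMzMzMREREREREREREiIiIiIiIiIiIiIiIiIzMzMzMzMzMzMxEREREREREREiIiIiIiIiIiIiIiIiIjMzMzMzMzMzMzERERERERERESIiIiIiIiIiIiIiIiIiMzMzMzMzMzMzMRERERERERERIiIiIiIiIiIiIiIiIiIzMzMzMzMzMzMxERERERERERIiIiIiIiIiIiIiIiIiIjMzMzMzMzMzMzEREREREREREiIiIiIiIiIiIiIiIiIiMzMzMzMzMzMzMRERERERERESIiIiIiIiIiIiIiIiIiIzMzMzMzMzMzMxERERERERERIiIiIiIiIiIiIiIiIiIjMzMzMzMzMzMzERERERERERIiIiIiIiIiIiIiIiIiIiMzMzMzMzMzMzMREREREREREiIiIiIiIiIiIiIiIiIiIzMzMzMzMzMzMxERERERERESIiIiIiIiIiIiIiIiIiIjMzMzMzMzMzMzERERERERERIiIiIiIiIiIiIiIiIiIiMzMzMzMzMzMzMRERERERERIiIiIiIiIiIiIiIiIiIiIzMzMzMzMzMzMxEREREREREiIiIiIiIiIiIiIiIiIiIjMzMzMzMzMzMzERERERERESIiIiIiIiIiIiIiIiIiIiMzMzMzMzMzMzMRERERERERIiIiIiIiIiIiIiIiIiIiMzMzMzMzMzMzMxEREREREREiIiIiIiIiIiIiIiIiIiIzMzMzMzMzMzMzERERERERESIiIiIiIiIiIiIiIiIiIjMzMzMzMzMzMzMRERERERERIiIiIiIiIiIiIiIiIiIiMzMzMzMzMzMzMxERERERERIiIiIiIiIiIiIiIiIiIiIzMzMzMzMzMzMz"/>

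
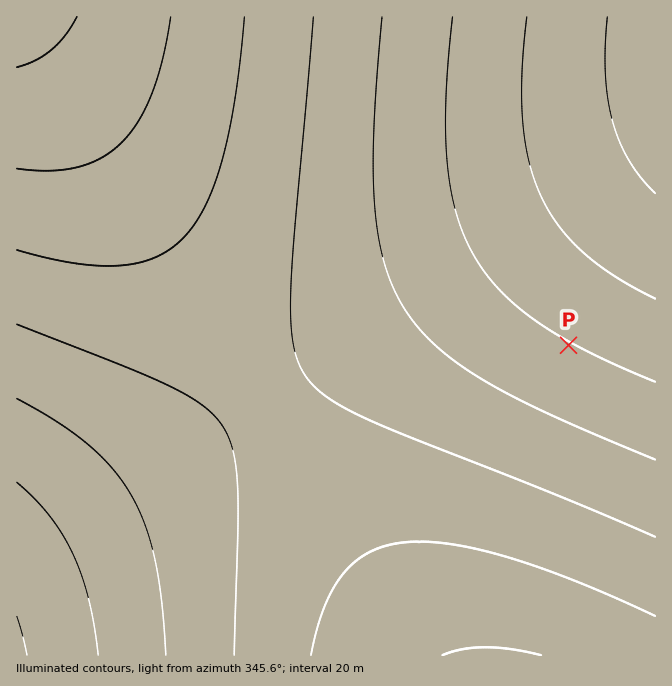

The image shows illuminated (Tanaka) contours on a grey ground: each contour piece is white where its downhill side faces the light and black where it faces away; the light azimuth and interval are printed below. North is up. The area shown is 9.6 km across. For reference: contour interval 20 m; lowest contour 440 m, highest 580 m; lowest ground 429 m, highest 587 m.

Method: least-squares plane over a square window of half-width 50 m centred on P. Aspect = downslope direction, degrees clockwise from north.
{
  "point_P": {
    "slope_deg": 1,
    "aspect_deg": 29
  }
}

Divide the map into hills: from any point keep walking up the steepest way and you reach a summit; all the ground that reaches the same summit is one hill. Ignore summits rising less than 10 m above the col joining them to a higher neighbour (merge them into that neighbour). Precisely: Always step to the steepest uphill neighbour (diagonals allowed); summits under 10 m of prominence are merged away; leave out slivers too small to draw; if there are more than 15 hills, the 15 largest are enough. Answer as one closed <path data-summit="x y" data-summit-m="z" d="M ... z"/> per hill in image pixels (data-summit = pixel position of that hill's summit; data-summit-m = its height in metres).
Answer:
<path data-summit="17 17" data-summit-m="587" d="M655 16l-638 0-1 542 638-407 2-3z"/><path data-summit="490 655" data-summit-m="561" d="M655 149l-635 407-4 4 0 95 639 1z"/>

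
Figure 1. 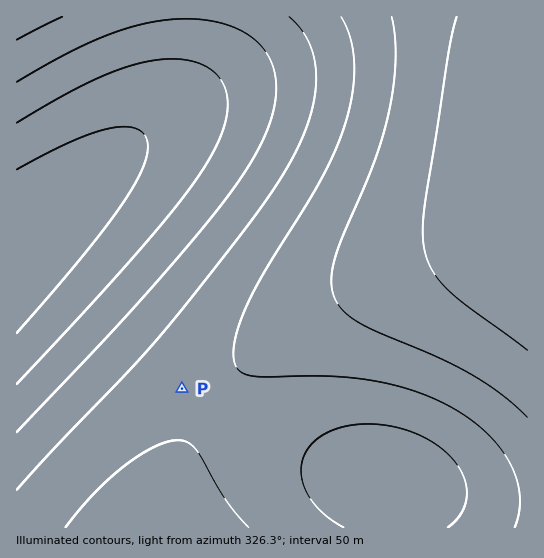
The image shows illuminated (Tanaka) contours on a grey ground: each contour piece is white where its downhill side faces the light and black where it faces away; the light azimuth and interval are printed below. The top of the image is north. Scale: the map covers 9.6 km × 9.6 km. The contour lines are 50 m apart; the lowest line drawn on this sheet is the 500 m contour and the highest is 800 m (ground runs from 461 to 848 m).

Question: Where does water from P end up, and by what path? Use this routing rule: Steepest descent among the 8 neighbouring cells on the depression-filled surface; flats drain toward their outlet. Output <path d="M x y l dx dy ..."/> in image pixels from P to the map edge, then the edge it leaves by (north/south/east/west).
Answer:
<path d="M182 389l-143-143-22 0"/>
exit: west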